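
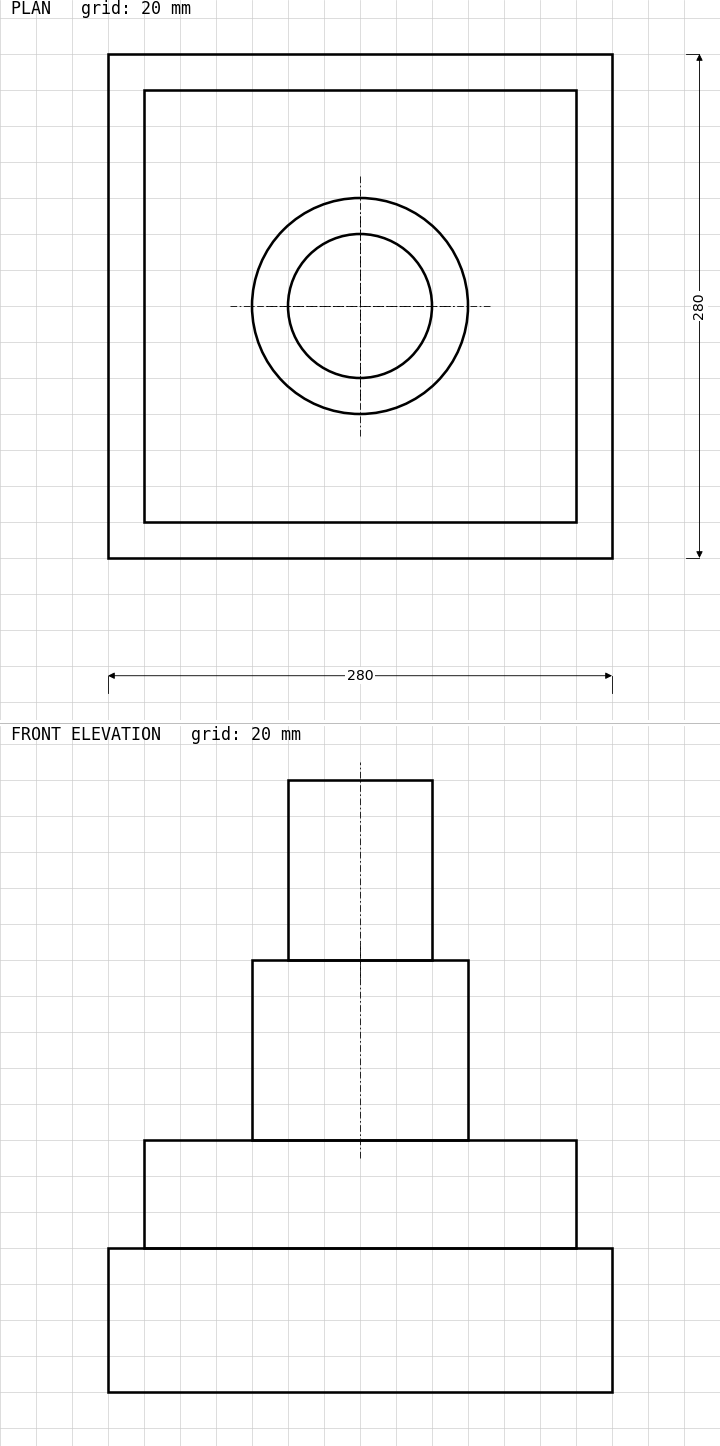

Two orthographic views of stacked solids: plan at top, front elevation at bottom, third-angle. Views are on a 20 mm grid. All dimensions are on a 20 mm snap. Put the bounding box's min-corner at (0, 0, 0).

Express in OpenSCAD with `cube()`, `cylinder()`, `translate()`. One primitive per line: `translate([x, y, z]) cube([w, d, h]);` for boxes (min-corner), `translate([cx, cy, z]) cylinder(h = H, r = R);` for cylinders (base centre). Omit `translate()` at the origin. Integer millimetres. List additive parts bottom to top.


cube([280, 280, 80]);
translate([20, 20, 80]) cube([240, 240, 60]);
translate([140, 140, 140]) cylinder(h = 100, r = 60);
translate([140, 140, 240]) cylinder(h = 100, r = 40);


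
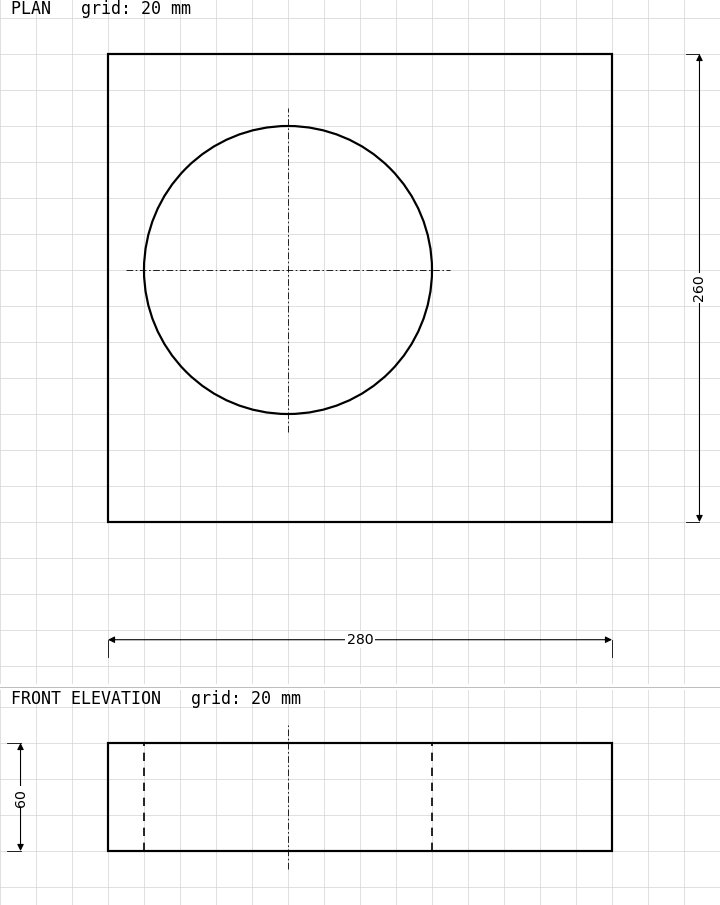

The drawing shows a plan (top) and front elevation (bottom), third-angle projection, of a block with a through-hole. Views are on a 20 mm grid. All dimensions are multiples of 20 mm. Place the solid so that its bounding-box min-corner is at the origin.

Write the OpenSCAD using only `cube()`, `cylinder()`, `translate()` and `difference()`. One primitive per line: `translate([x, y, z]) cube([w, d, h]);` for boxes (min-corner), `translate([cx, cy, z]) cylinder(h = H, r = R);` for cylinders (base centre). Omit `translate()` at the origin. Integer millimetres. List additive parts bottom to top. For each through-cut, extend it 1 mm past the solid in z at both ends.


difference() {
  cube([280, 260, 60]);
  translate([100, 140, -1]) cylinder(h = 62, r = 80);
}


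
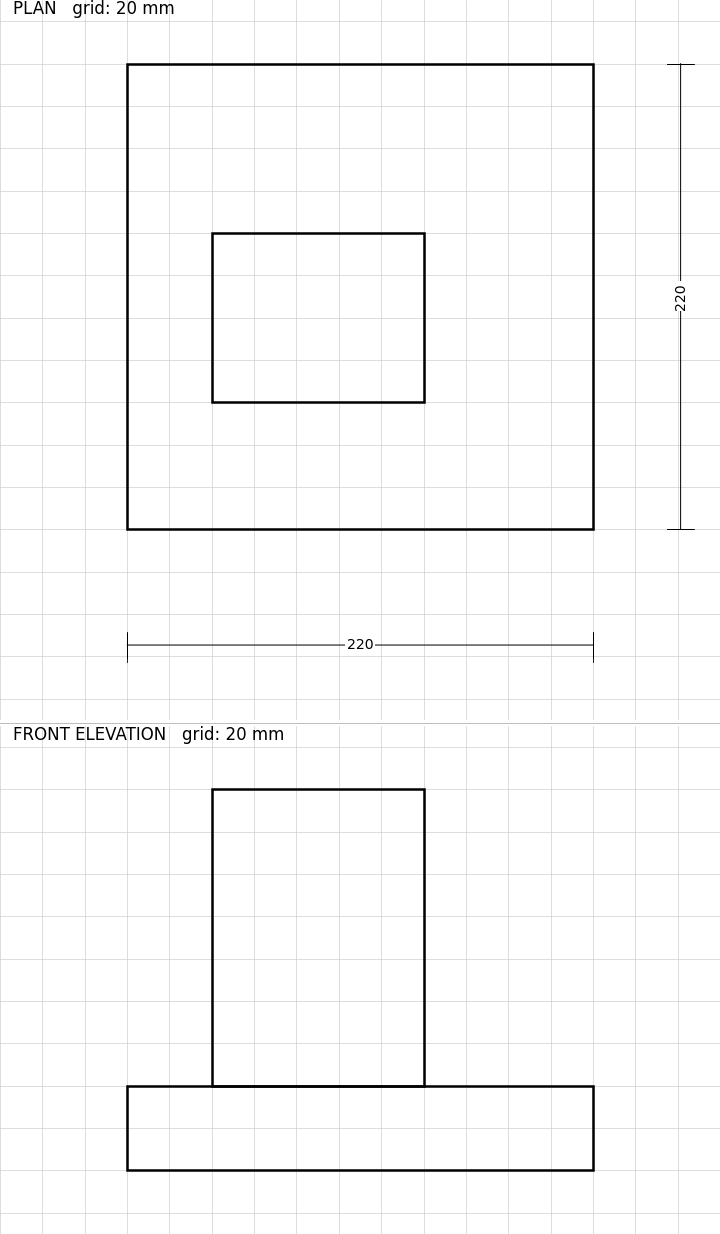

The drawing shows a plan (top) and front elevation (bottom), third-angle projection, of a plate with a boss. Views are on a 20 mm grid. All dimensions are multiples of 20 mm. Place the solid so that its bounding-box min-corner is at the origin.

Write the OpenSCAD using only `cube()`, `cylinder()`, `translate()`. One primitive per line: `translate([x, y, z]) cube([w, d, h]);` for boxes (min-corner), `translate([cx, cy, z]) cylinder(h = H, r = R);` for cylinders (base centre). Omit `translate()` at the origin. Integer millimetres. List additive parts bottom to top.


cube([220, 220, 40]);
translate([40, 60, 40]) cube([100, 80, 140]);


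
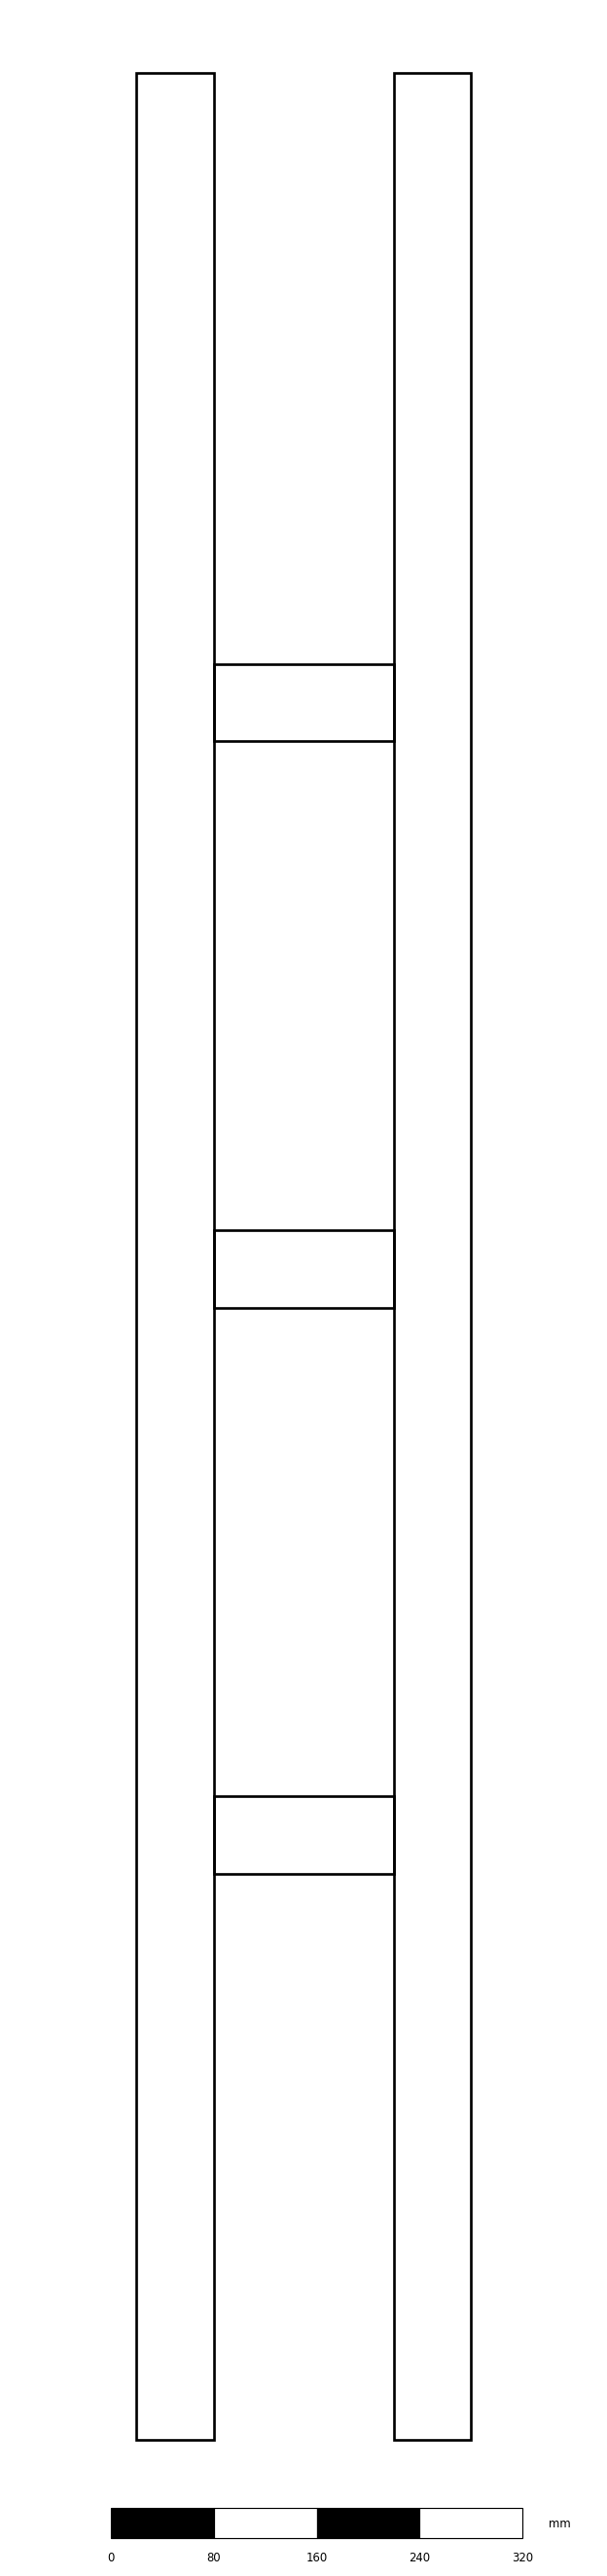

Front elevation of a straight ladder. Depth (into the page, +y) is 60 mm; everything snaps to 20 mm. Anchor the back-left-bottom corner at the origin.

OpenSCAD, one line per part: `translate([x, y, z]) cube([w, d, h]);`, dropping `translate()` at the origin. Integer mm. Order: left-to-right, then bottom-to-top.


cube([60, 60, 1840]);
translate([60, 0, 440]) cube([140, 60, 60]);
translate([60, 0, 880]) cube([140, 60, 60]);
translate([60, 0, 1320]) cube([140, 60, 60]);
translate([200, 0, 0]) cube([60, 60, 1840]);


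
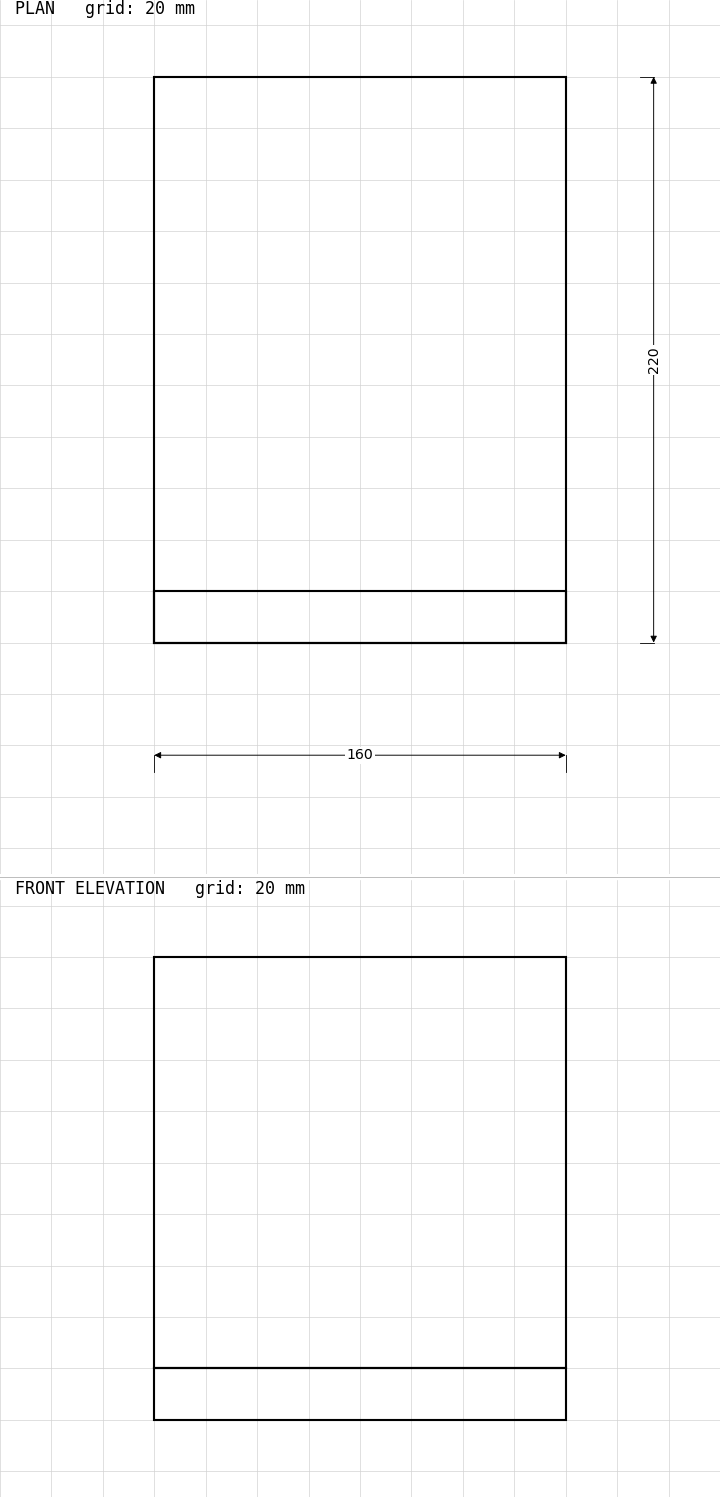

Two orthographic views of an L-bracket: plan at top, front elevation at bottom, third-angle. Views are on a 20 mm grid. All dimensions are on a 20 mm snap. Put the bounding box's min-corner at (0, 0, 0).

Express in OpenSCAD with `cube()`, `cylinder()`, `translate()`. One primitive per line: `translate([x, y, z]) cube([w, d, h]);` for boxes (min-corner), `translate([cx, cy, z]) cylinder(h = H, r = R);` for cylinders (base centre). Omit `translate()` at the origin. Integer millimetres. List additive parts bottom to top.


cube([160, 220, 20]);
translate([0, 0, 20]) cube([160, 20, 160]);


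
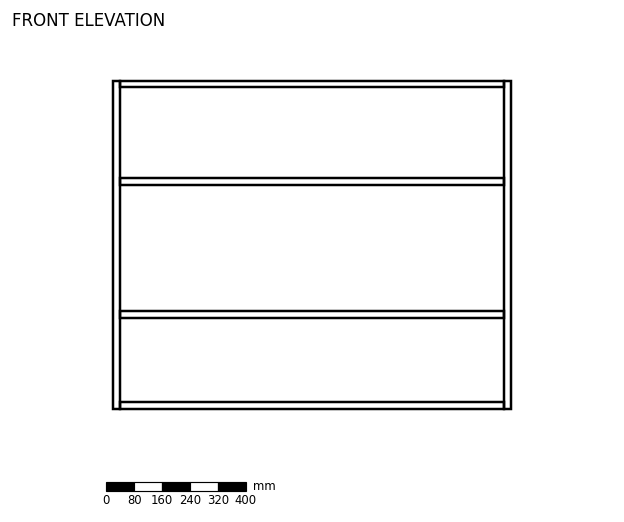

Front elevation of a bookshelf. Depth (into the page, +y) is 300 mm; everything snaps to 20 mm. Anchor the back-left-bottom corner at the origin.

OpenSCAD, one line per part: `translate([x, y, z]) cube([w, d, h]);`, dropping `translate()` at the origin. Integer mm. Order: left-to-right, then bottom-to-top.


cube([20, 300, 940]);
translate([20, 0, 0]) cube([1100, 300, 20]);
translate([20, 0, 260]) cube([1100, 300, 20]);
translate([20, 0, 640]) cube([1100, 300, 20]);
translate([20, 0, 920]) cube([1100, 300, 20]);
translate([1120, 0, 0]) cube([20, 300, 940]);


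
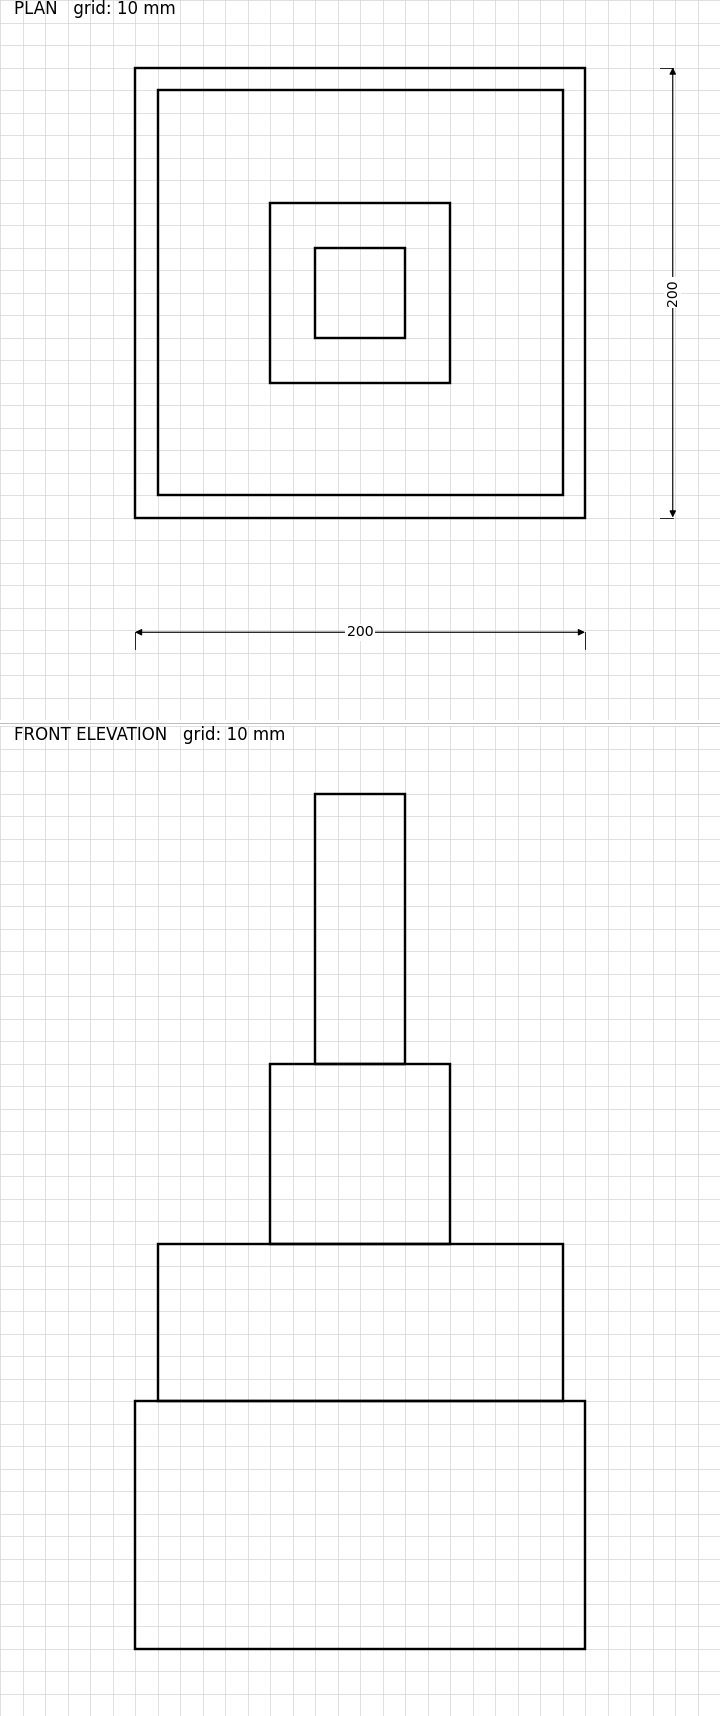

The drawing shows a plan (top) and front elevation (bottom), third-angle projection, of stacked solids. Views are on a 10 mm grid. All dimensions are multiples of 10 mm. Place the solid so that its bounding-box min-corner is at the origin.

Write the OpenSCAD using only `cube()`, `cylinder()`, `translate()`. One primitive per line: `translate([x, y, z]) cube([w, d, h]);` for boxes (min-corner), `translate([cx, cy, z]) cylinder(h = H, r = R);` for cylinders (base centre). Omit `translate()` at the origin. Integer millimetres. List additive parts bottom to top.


cube([200, 200, 110]);
translate([10, 10, 110]) cube([180, 180, 70]);
translate([60, 60, 180]) cube([80, 80, 80]);
translate([80, 80, 260]) cube([40, 40, 120]);


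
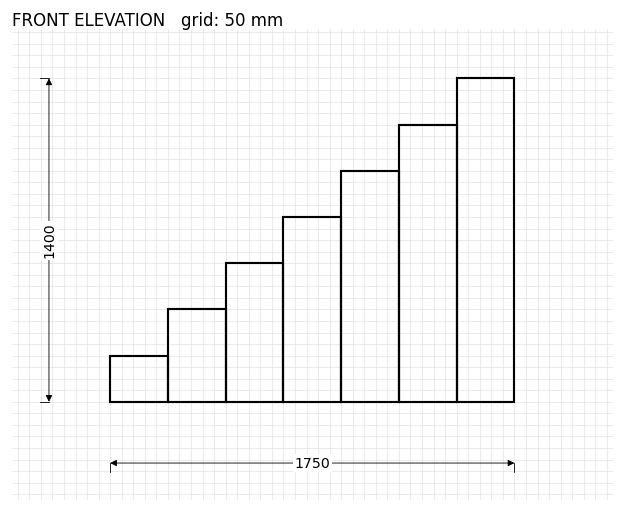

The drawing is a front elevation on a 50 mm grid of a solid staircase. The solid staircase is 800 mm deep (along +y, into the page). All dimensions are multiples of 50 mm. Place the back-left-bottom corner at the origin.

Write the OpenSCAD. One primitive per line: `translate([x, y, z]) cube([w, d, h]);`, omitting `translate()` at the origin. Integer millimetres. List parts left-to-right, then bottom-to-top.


cube([250, 800, 200]);
translate([250, 0, 0]) cube([250, 800, 400]);
translate([500, 0, 0]) cube([250, 800, 600]);
translate([750, 0, 0]) cube([250, 800, 800]);
translate([1000, 0, 0]) cube([250, 800, 1000]);
translate([1250, 0, 0]) cube([250, 800, 1200]);
translate([1500, 0, 0]) cube([250, 800, 1400]);


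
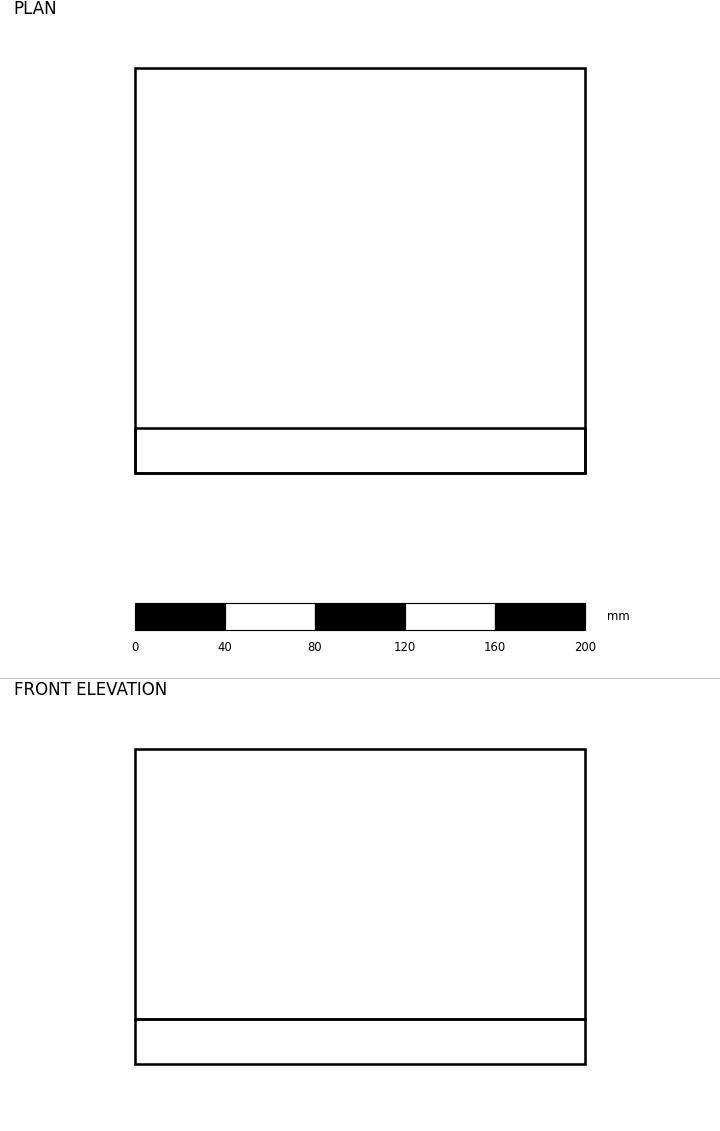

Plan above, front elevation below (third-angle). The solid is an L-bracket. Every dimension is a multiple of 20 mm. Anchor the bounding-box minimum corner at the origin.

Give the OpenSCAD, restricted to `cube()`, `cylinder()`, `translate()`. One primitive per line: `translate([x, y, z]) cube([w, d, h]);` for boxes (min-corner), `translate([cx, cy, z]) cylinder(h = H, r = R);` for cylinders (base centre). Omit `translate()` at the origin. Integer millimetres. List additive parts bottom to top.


cube([200, 180, 20]);
translate([0, 0, 20]) cube([200, 20, 120]);


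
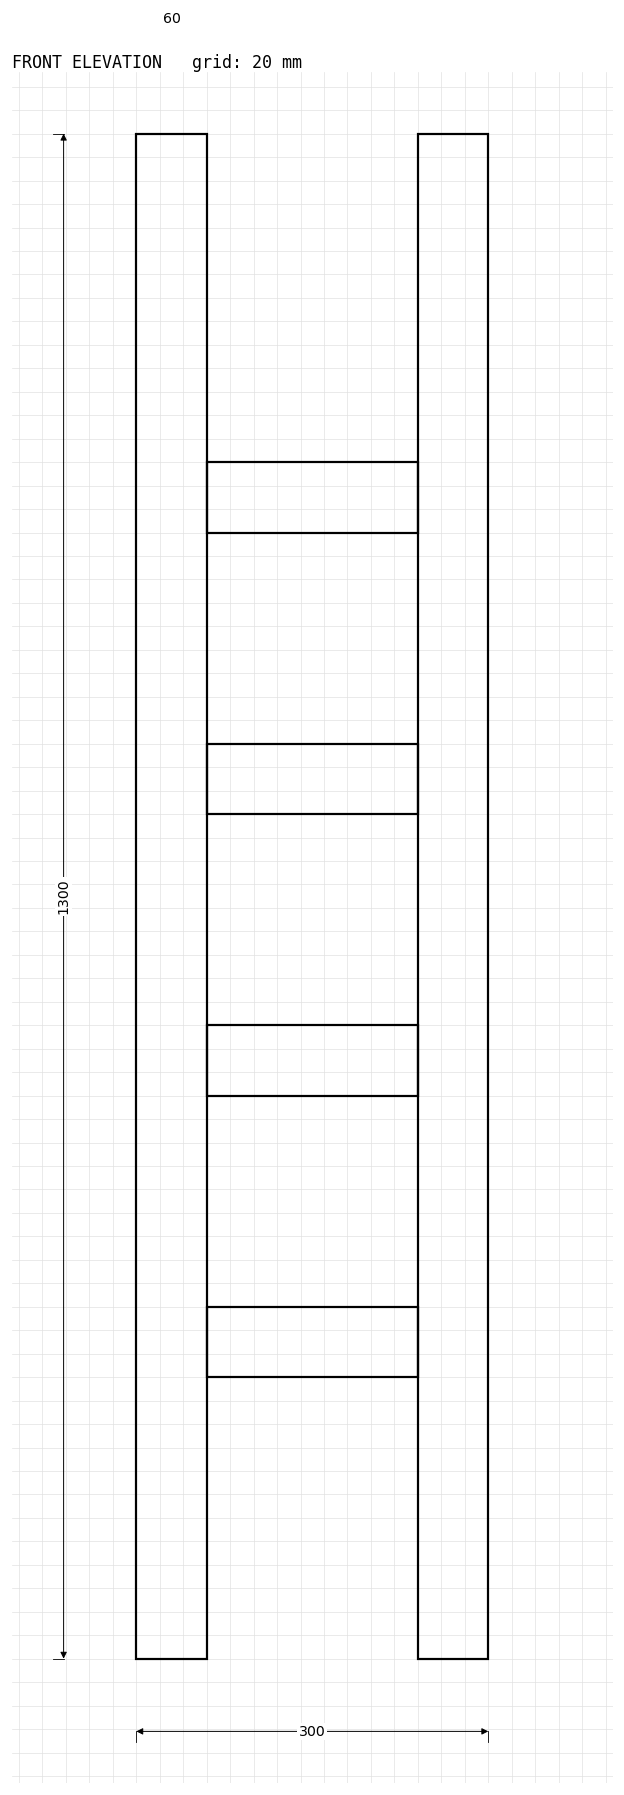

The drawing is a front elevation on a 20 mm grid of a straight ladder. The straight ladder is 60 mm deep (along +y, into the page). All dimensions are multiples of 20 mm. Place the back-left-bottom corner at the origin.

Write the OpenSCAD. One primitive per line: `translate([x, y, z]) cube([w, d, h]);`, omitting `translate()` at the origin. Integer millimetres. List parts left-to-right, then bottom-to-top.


cube([60, 60, 1300]);
translate([60, 0, 240]) cube([180, 60, 60]);
translate([60, 0, 480]) cube([180, 60, 60]);
translate([60, 0, 720]) cube([180, 60, 60]);
translate([60, 0, 960]) cube([180, 60, 60]);
translate([240, 0, 0]) cube([60, 60, 1300]);


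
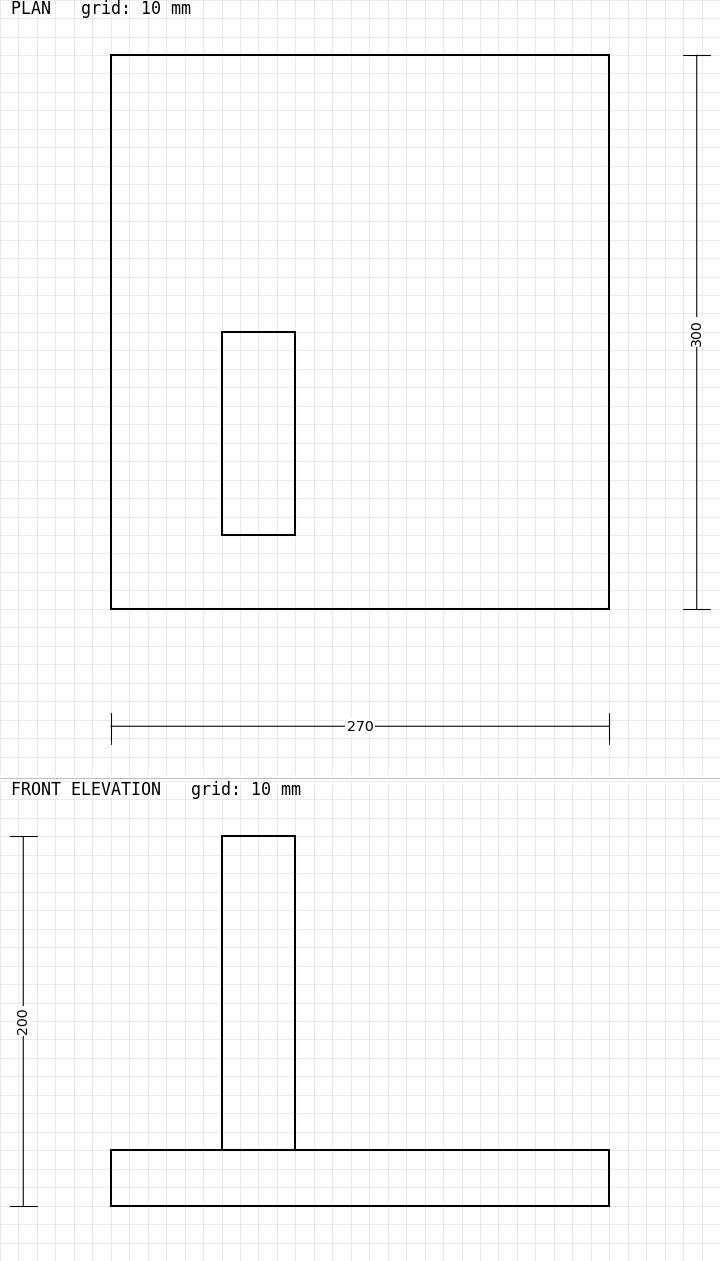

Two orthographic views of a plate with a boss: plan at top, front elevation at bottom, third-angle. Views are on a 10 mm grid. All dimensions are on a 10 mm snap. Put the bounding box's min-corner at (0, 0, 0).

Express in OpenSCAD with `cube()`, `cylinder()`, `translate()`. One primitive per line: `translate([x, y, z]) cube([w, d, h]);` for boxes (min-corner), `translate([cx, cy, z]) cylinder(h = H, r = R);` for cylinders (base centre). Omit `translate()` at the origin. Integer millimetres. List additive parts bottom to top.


cube([270, 300, 30]);
translate([60, 40, 30]) cube([40, 110, 170]);


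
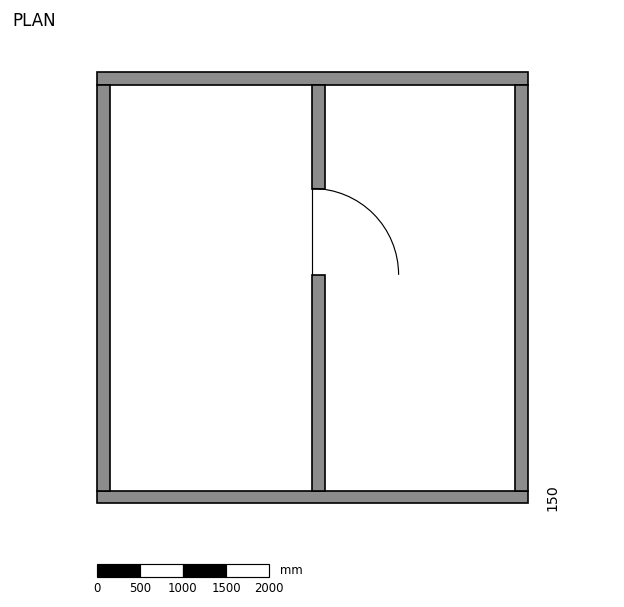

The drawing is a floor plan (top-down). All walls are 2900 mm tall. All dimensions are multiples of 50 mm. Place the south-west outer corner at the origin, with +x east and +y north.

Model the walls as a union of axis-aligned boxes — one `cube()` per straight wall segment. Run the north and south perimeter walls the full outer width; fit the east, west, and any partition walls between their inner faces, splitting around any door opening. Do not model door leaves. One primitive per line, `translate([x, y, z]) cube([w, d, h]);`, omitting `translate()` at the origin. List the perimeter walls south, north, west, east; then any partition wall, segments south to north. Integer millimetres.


cube([5000, 150, 2900]);
translate([0, 4850, 0]) cube([5000, 150, 2900]);
translate([0, 150, 0]) cube([150, 4700, 2900]);
translate([4850, 150, 0]) cube([150, 4700, 2900]);
translate([2500, 150, 0]) cube([150, 2500, 2900]);
translate([2500, 3650, 0]) cube([150, 1200, 2900]);


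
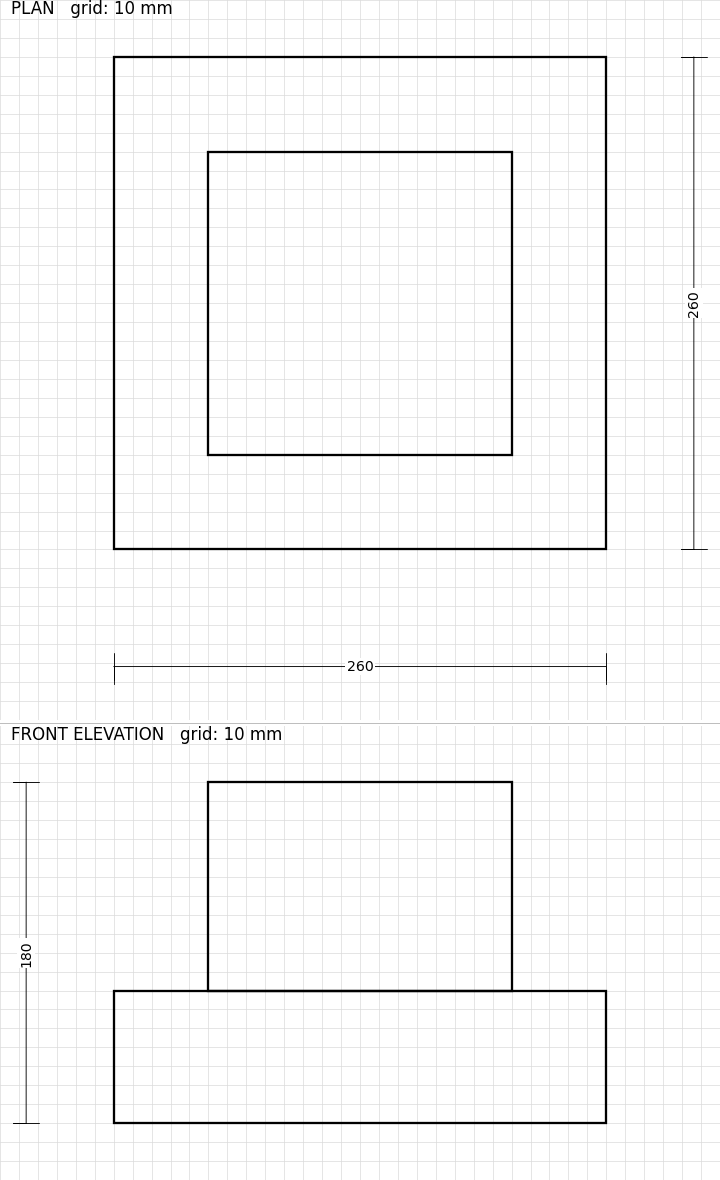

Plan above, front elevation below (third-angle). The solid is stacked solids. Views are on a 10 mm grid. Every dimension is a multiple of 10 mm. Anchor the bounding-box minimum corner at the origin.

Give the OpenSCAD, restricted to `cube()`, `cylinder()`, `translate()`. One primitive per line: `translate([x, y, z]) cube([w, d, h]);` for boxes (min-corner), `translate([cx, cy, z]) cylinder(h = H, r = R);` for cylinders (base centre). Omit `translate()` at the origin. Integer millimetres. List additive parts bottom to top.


cube([260, 260, 70]);
translate([50, 50, 70]) cube([160, 160, 110]);


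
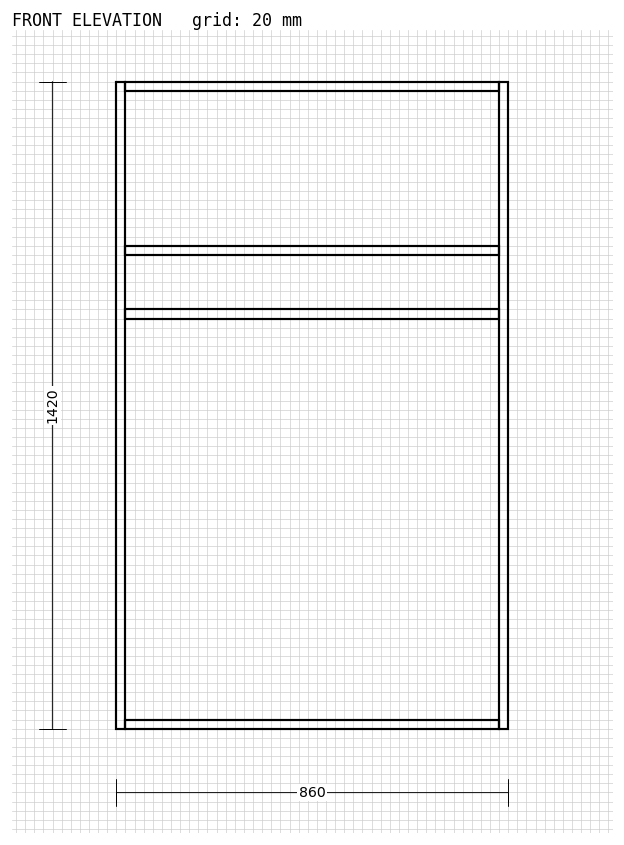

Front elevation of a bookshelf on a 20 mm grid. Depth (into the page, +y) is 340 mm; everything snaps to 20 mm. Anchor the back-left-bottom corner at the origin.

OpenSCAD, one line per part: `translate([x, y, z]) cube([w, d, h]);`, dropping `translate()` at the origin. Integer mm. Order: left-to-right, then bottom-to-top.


cube([20, 340, 1420]);
translate([20, 0, 0]) cube([820, 340, 20]);
translate([20, 0, 900]) cube([820, 340, 20]);
translate([20, 0, 1040]) cube([820, 340, 20]);
translate([20, 0, 1400]) cube([820, 340, 20]);
translate([840, 0, 0]) cube([20, 340, 1420]);


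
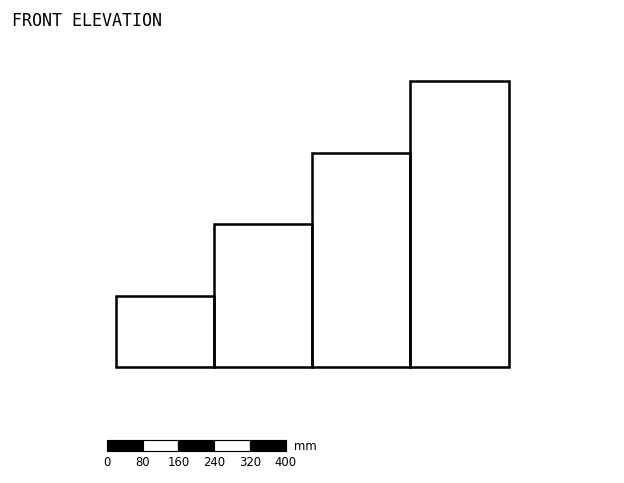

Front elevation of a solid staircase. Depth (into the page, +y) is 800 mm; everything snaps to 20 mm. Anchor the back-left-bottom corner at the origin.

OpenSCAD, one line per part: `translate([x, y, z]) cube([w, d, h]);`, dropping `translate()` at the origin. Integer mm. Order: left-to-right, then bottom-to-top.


cube([220, 800, 160]);
translate([220, 0, 0]) cube([220, 800, 320]);
translate([440, 0, 0]) cube([220, 800, 480]);
translate([660, 0, 0]) cube([220, 800, 640]);


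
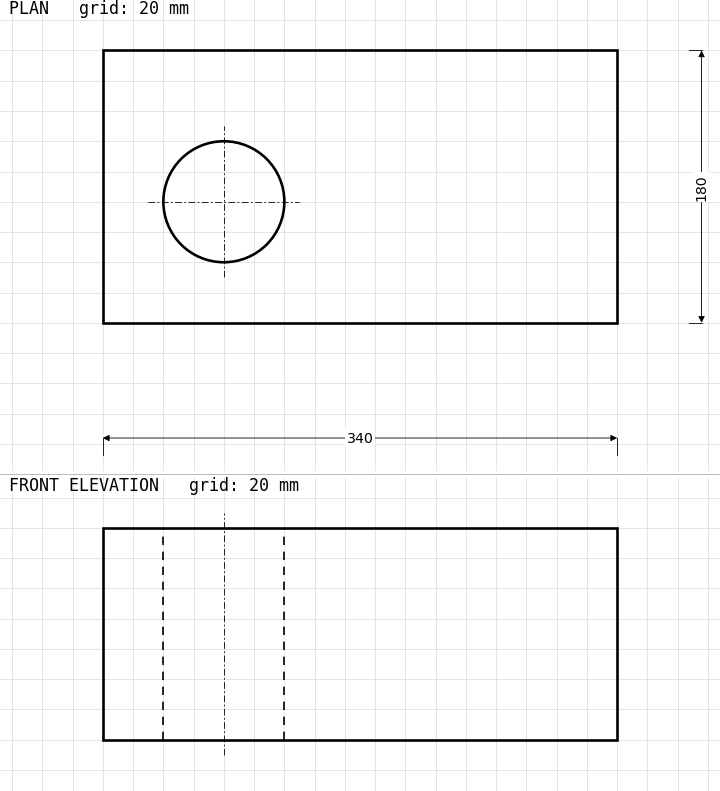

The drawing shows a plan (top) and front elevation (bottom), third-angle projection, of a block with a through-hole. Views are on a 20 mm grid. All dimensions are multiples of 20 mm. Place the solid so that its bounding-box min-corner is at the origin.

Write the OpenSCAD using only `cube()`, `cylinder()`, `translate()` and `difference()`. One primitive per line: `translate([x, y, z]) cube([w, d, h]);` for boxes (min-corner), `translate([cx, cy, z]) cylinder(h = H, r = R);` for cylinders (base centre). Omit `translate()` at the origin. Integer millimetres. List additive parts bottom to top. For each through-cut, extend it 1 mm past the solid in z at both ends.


difference() {
  cube([340, 180, 140]);
  translate([80, 80, -1]) cylinder(h = 142, r = 40);
}


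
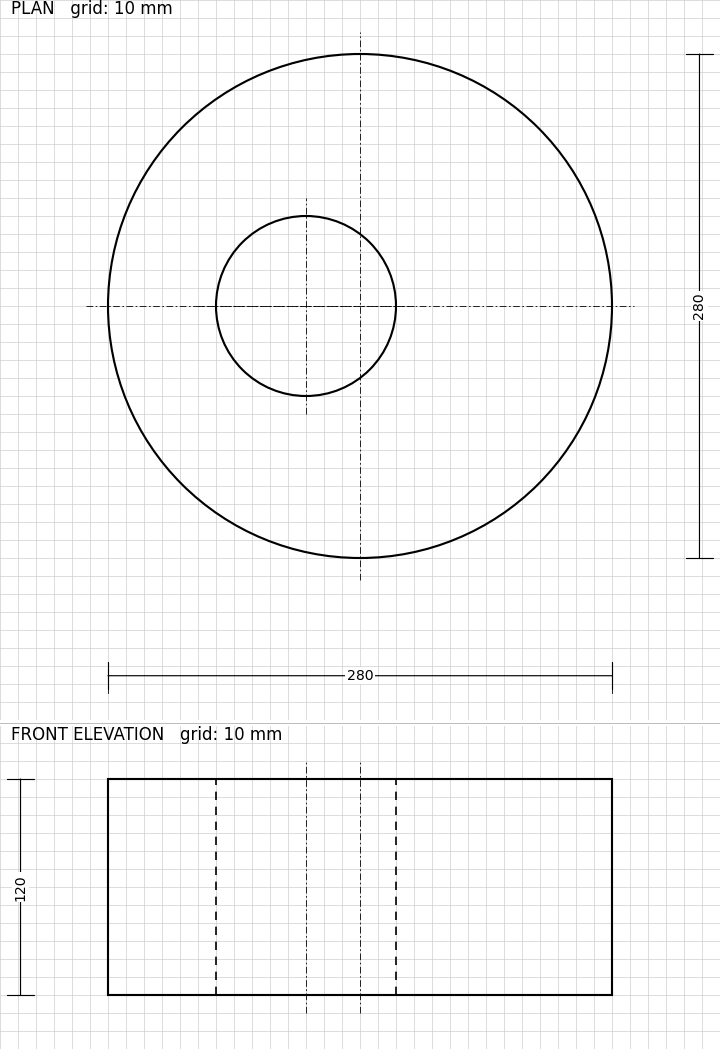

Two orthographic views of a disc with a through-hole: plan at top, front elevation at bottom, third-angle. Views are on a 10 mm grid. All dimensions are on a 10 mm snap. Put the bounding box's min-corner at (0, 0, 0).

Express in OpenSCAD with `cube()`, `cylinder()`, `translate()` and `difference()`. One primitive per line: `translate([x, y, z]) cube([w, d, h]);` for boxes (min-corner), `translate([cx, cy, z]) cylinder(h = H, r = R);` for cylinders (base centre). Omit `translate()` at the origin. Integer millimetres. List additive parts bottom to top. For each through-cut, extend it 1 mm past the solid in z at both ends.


difference() {
  translate([140, 140, 0]) cylinder(h = 120, r = 140);
  translate([110, 140, -1]) cylinder(h = 122, r = 50);
}


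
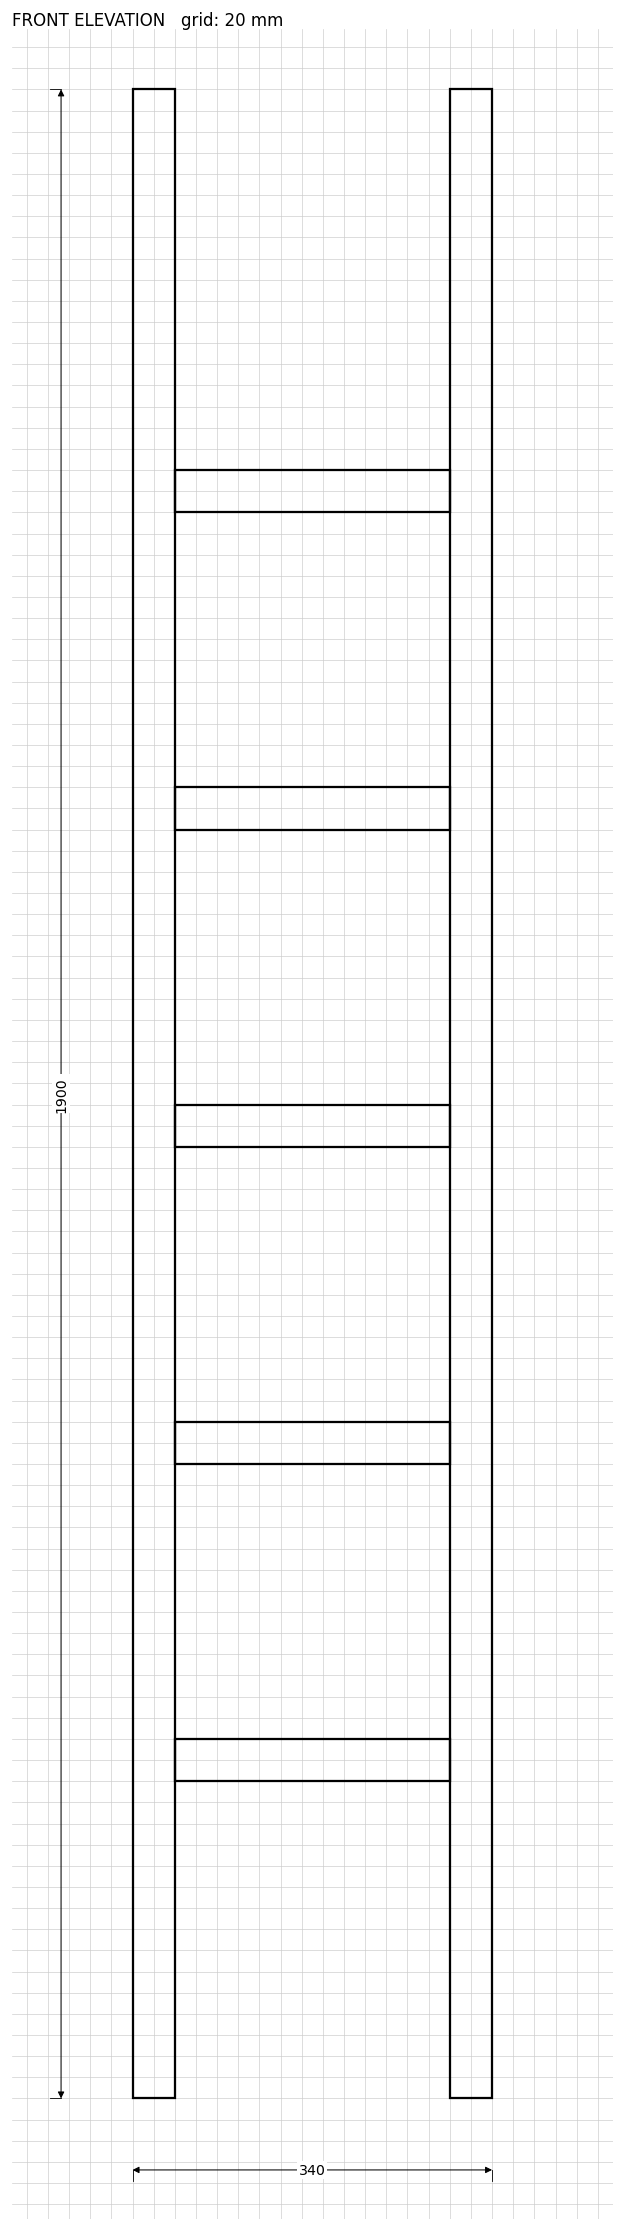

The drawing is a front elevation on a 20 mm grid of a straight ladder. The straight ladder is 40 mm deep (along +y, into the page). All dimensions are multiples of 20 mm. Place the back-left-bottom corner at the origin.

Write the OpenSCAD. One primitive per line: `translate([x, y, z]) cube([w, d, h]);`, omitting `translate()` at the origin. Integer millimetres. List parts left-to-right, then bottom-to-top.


cube([40, 40, 1900]);
translate([40, 0, 300]) cube([260, 40, 40]);
translate([40, 0, 600]) cube([260, 40, 40]);
translate([40, 0, 900]) cube([260, 40, 40]);
translate([40, 0, 1200]) cube([260, 40, 40]);
translate([40, 0, 1500]) cube([260, 40, 40]);
translate([300, 0, 0]) cube([40, 40, 1900]);


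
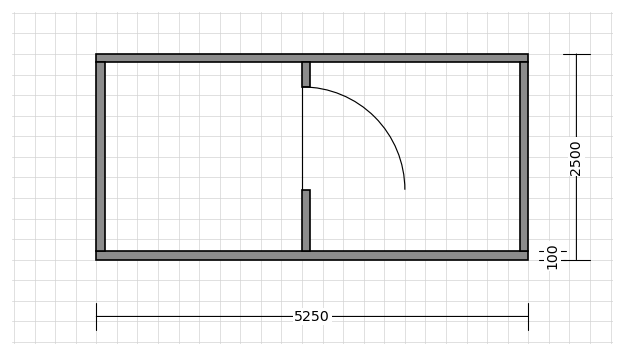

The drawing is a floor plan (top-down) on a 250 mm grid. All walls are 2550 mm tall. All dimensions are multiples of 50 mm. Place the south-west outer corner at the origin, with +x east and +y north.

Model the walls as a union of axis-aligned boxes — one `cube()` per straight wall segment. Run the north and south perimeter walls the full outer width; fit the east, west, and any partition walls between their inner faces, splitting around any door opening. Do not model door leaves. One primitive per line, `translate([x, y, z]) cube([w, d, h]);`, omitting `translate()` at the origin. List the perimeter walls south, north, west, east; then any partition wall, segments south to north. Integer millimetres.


cube([5250, 100, 2550]);
translate([0, 2400, 0]) cube([5250, 100, 2550]);
translate([0, 100, 0]) cube([100, 2300, 2550]);
translate([5150, 100, 0]) cube([100, 2300, 2550]);
translate([2500, 100, 0]) cube([100, 750, 2550]);
translate([2500, 2100, 0]) cube([100, 300, 2550]);


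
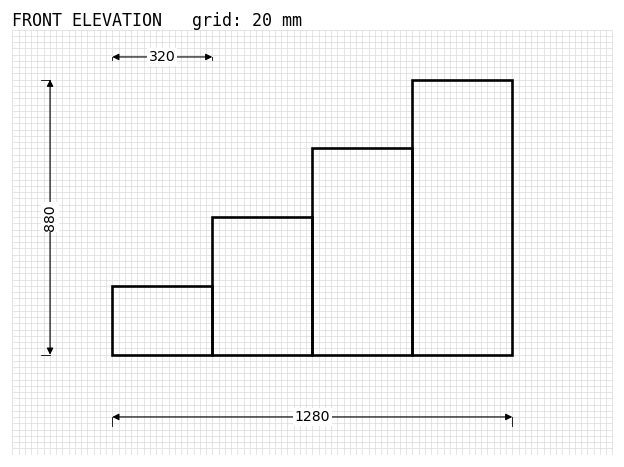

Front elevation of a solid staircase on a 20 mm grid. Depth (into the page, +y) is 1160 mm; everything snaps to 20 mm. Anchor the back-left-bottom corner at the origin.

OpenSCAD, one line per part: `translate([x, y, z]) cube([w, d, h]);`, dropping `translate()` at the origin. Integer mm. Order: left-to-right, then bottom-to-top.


cube([320, 1160, 220]);
translate([320, 0, 0]) cube([320, 1160, 440]);
translate([640, 0, 0]) cube([320, 1160, 660]);
translate([960, 0, 0]) cube([320, 1160, 880]);


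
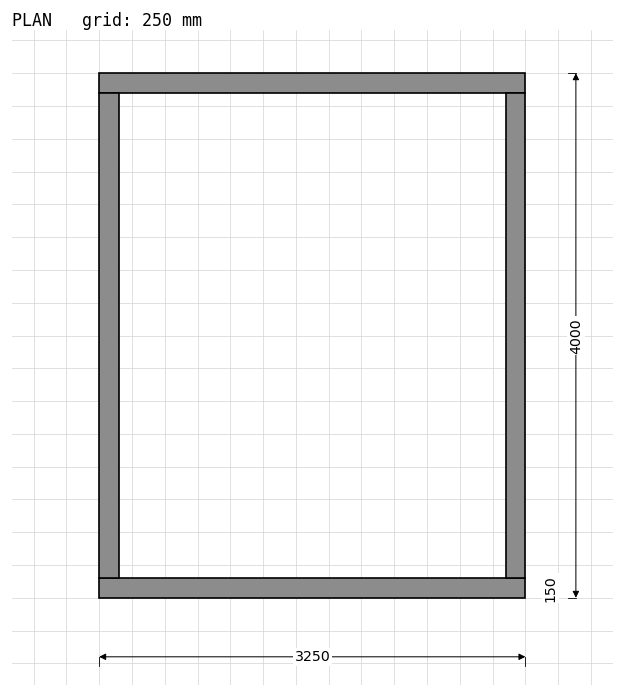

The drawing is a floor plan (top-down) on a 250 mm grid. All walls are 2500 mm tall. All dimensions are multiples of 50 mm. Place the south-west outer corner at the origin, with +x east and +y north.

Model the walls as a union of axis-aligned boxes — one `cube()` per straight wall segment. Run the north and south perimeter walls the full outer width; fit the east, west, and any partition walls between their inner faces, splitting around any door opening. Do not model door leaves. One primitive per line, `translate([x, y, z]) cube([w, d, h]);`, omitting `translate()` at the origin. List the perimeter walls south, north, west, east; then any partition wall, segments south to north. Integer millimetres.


cube([3250, 150, 2500]);
translate([0, 3850, 0]) cube([3250, 150, 2500]);
translate([0, 150, 0]) cube([150, 3700, 2500]);
translate([3100, 150, 0]) cube([150, 3700, 2500]);


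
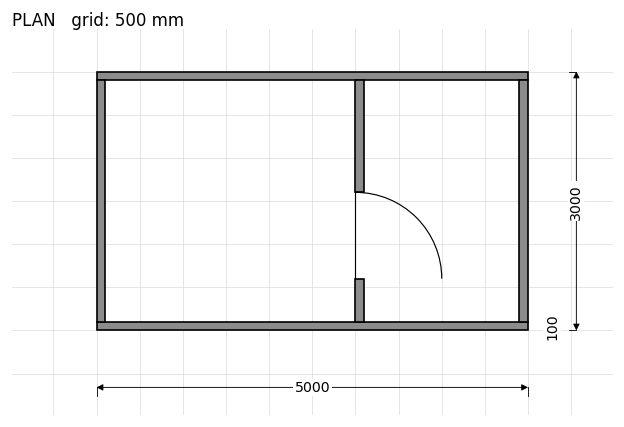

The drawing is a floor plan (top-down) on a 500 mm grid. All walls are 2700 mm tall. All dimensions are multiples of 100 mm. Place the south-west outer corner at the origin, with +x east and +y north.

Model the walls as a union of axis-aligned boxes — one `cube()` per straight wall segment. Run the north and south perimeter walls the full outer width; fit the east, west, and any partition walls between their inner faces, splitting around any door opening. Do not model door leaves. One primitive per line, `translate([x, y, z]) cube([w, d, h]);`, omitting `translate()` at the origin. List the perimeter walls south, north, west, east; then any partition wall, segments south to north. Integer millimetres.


cube([5000, 100, 2700]);
translate([0, 2900, 0]) cube([5000, 100, 2700]);
translate([0, 100, 0]) cube([100, 2800, 2700]);
translate([4900, 100, 0]) cube([100, 2800, 2700]);
translate([3000, 100, 0]) cube([100, 500, 2700]);
translate([3000, 1600, 0]) cube([100, 1300, 2700]);


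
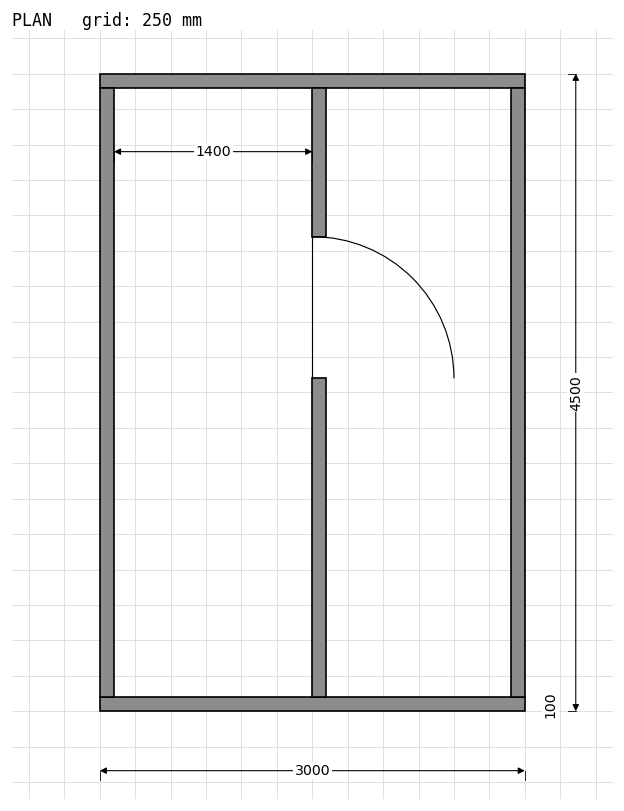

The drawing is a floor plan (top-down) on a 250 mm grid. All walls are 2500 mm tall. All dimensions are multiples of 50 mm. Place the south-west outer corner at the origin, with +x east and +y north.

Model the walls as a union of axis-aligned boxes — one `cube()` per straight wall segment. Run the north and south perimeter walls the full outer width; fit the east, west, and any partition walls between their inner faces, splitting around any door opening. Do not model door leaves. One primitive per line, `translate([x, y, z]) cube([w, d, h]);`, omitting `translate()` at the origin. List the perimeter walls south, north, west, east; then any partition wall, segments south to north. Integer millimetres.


cube([3000, 100, 2500]);
translate([0, 4400, 0]) cube([3000, 100, 2500]);
translate([0, 100, 0]) cube([100, 4300, 2500]);
translate([2900, 100, 0]) cube([100, 4300, 2500]);
translate([1500, 100, 0]) cube([100, 2250, 2500]);
translate([1500, 3350, 0]) cube([100, 1050, 2500]);


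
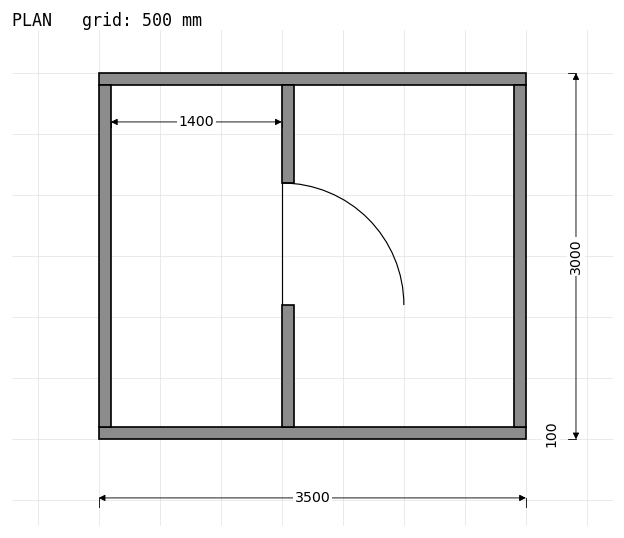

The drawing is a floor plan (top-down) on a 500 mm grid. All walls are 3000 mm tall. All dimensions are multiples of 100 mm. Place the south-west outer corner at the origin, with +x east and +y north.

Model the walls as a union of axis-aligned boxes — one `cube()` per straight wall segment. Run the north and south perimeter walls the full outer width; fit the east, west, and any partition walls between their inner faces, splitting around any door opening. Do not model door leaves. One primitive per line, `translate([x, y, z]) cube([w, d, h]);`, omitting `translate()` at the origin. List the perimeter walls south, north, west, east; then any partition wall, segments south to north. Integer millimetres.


cube([3500, 100, 3000]);
translate([0, 2900, 0]) cube([3500, 100, 3000]);
translate([0, 100, 0]) cube([100, 2800, 3000]);
translate([3400, 100, 0]) cube([100, 2800, 3000]);
translate([1500, 100, 0]) cube([100, 1000, 3000]);
translate([1500, 2100, 0]) cube([100, 800, 3000]);


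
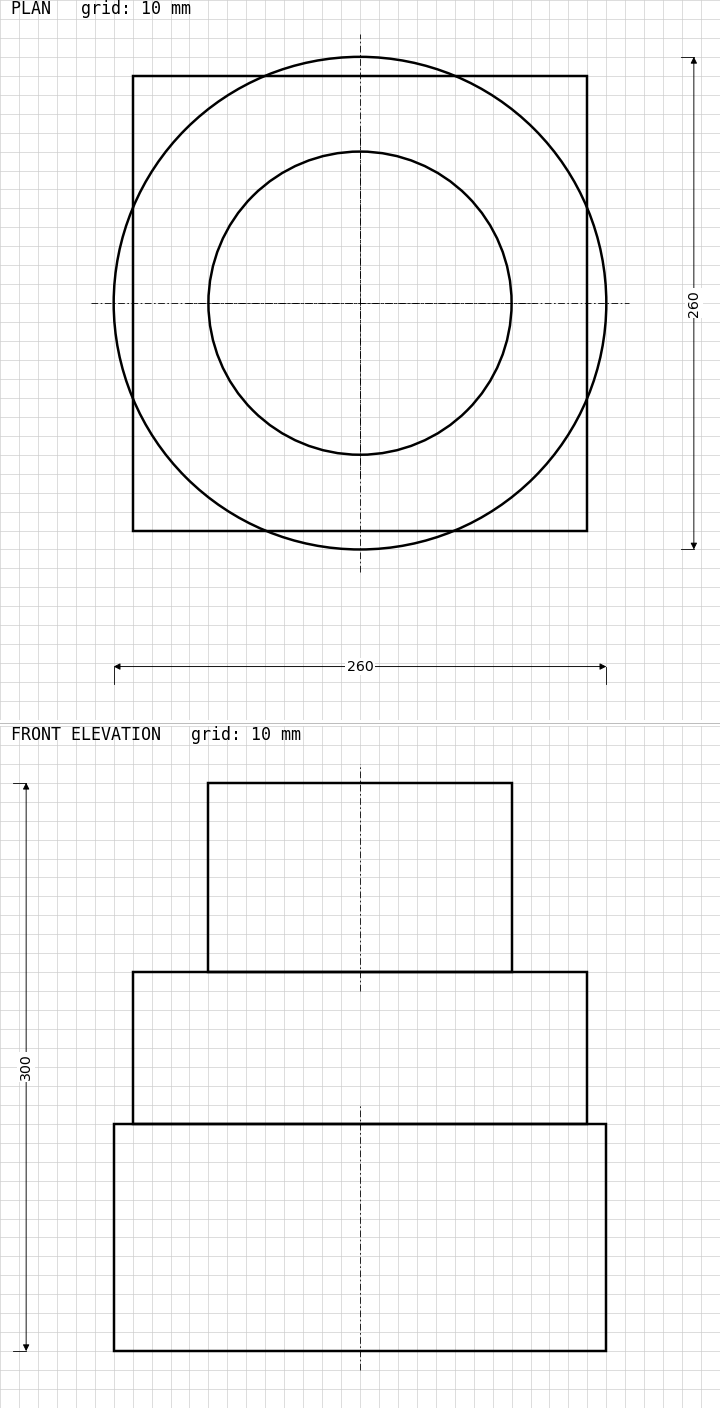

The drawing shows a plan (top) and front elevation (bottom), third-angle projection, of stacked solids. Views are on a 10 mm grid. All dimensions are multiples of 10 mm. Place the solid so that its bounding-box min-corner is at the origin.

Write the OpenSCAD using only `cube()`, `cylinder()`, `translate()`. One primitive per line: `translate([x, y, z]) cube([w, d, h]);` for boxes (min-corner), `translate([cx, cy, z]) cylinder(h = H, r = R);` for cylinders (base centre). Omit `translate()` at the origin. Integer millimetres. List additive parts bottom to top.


translate([130, 130, 0]) cylinder(h = 120, r = 130);
translate([10, 10, 120]) cube([240, 240, 80]);
translate([130, 130, 200]) cylinder(h = 100, r = 80);


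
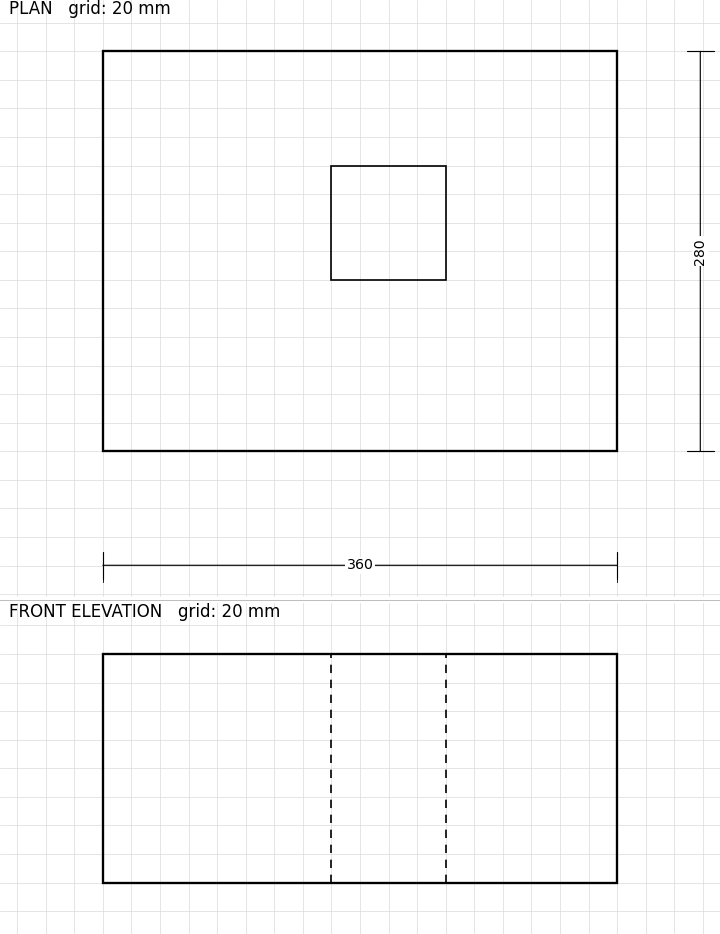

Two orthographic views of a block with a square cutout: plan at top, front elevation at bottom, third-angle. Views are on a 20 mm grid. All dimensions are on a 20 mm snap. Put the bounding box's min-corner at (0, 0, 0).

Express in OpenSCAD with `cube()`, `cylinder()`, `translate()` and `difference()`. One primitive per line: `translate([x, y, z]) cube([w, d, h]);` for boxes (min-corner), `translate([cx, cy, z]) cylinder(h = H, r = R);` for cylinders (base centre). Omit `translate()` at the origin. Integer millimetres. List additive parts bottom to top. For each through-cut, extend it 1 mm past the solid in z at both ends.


difference() {
  cube([360, 280, 160]);
  translate([160, 120, -1]) cube([80, 80, 162]);
}


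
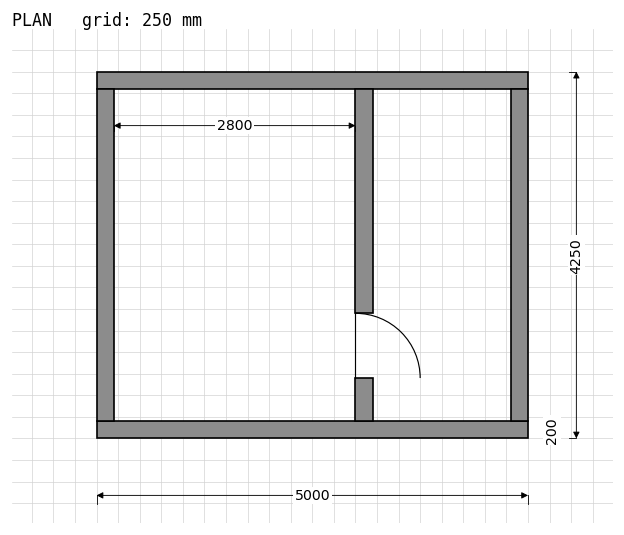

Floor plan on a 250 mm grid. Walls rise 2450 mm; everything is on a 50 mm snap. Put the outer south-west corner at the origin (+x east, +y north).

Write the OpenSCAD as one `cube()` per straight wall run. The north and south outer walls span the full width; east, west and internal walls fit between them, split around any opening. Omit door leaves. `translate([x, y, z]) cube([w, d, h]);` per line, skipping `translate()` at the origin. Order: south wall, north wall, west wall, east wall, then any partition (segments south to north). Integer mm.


cube([5000, 200, 2450]);
translate([0, 4050, 0]) cube([5000, 200, 2450]);
translate([0, 200, 0]) cube([200, 3850, 2450]);
translate([4800, 200, 0]) cube([200, 3850, 2450]);
translate([3000, 200, 0]) cube([200, 500, 2450]);
translate([3000, 1450, 0]) cube([200, 2600, 2450]);


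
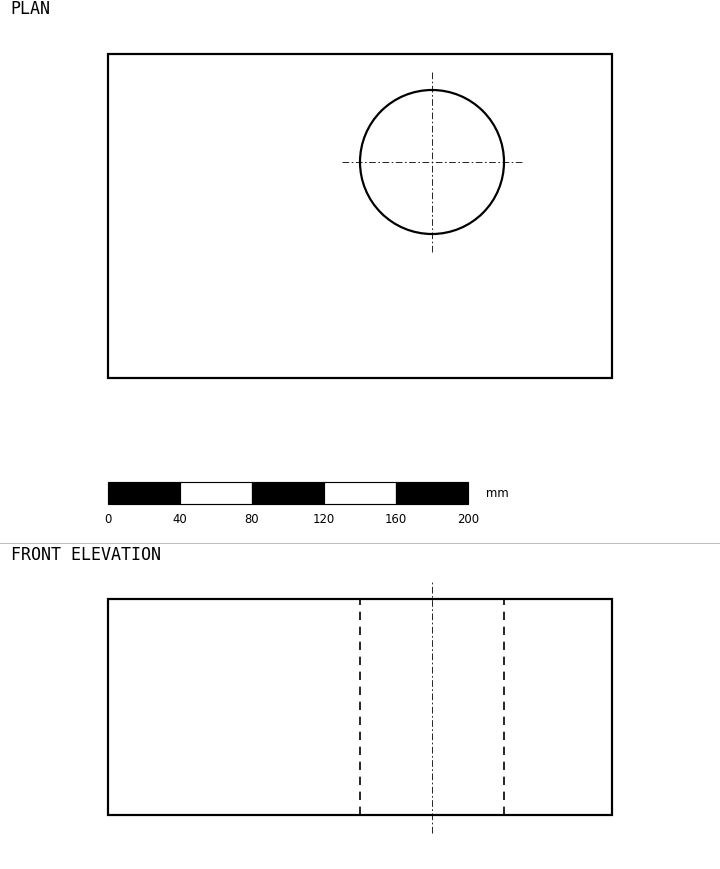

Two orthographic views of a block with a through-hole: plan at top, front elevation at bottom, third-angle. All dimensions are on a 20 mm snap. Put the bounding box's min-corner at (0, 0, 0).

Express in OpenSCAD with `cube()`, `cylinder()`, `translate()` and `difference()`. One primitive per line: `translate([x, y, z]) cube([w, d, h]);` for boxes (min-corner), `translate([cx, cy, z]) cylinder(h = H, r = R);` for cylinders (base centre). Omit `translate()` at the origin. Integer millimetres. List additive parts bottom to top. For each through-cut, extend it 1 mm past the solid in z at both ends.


difference() {
  cube([280, 180, 120]);
  translate([180, 120, -1]) cylinder(h = 122, r = 40);
}


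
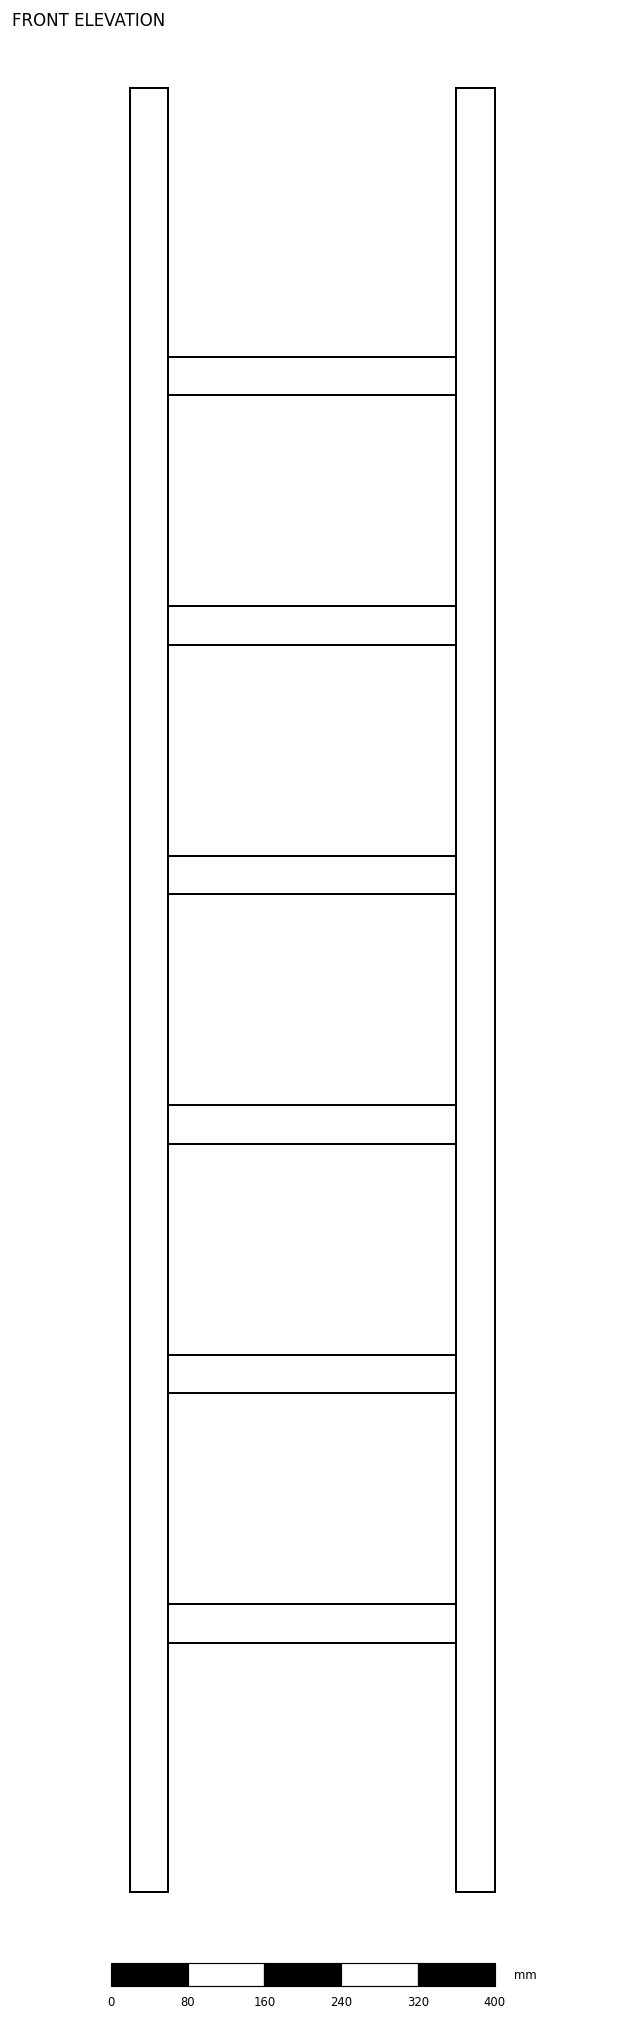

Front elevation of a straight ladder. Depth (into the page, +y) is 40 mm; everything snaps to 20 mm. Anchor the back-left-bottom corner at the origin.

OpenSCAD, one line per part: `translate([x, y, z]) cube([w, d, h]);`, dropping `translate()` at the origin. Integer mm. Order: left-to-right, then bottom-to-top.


cube([40, 40, 1880]);
translate([40, 0, 260]) cube([300, 40, 40]);
translate([40, 0, 520]) cube([300, 40, 40]);
translate([40, 0, 780]) cube([300, 40, 40]);
translate([40, 0, 1040]) cube([300, 40, 40]);
translate([40, 0, 1300]) cube([300, 40, 40]);
translate([40, 0, 1560]) cube([300, 40, 40]);
translate([340, 0, 0]) cube([40, 40, 1880]);


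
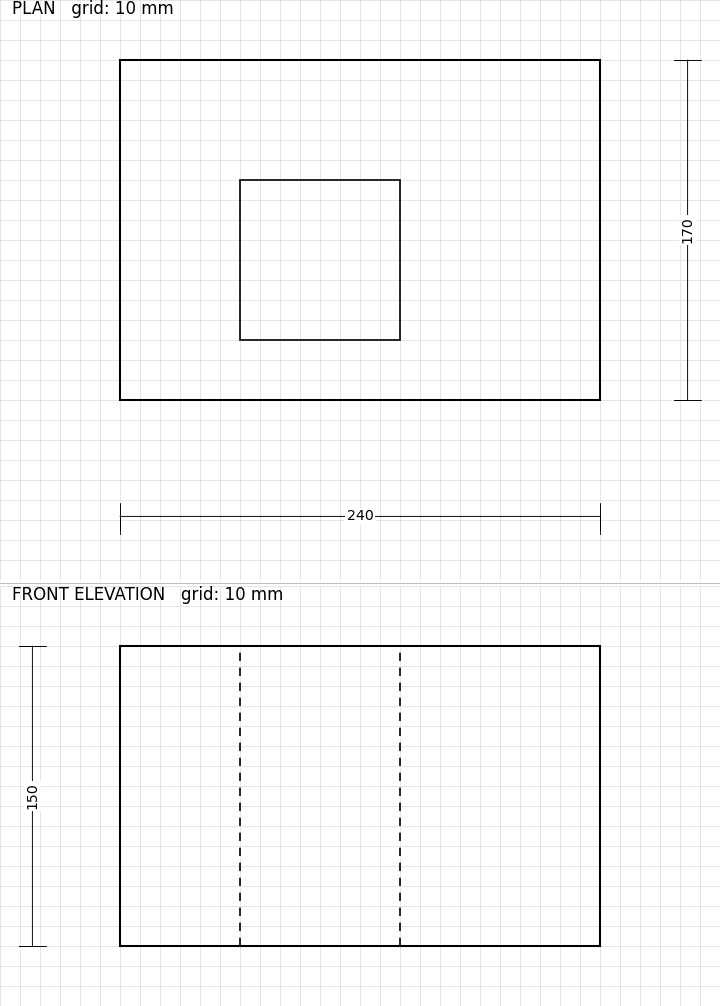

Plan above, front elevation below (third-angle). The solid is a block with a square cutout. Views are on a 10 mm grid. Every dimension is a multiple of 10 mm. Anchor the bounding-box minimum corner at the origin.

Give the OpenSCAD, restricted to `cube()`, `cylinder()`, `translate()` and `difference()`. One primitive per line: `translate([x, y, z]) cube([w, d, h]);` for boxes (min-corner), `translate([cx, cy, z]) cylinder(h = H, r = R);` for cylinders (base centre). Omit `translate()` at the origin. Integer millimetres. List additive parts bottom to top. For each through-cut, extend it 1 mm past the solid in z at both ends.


difference() {
  cube([240, 170, 150]);
  translate([60, 30, -1]) cube([80, 80, 152]);
}


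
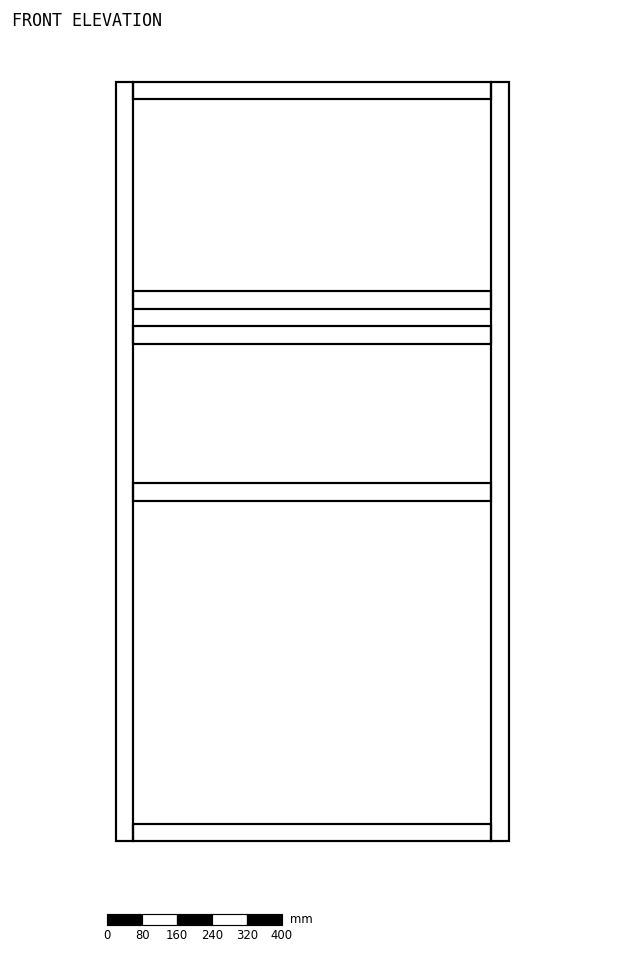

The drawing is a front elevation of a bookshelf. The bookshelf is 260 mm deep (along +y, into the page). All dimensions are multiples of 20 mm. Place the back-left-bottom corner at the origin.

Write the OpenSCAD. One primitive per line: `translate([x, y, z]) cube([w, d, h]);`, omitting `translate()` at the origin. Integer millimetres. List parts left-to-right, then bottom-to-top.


cube([40, 260, 1740]);
translate([40, 0, 0]) cube([820, 260, 40]);
translate([40, 0, 780]) cube([820, 260, 40]);
translate([40, 0, 1140]) cube([820, 260, 40]);
translate([40, 0, 1220]) cube([820, 260, 40]);
translate([40, 0, 1700]) cube([820, 260, 40]);
translate([860, 0, 0]) cube([40, 260, 1740]);


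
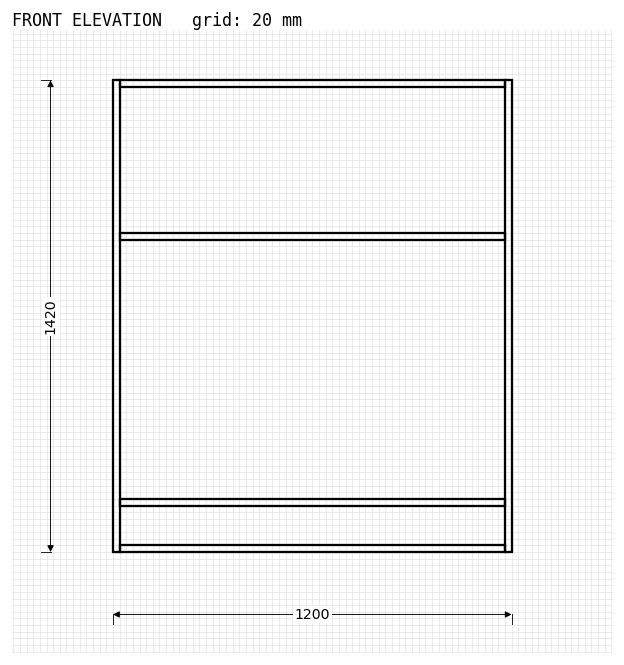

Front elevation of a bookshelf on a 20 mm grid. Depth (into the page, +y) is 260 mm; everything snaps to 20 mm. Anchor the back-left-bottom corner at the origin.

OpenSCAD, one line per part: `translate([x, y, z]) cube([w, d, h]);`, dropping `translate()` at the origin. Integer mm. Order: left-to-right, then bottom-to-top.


cube([20, 260, 1420]);
translate([20, 0, 0]) cube([1160, 260, 20]);
translate([20, 0, 140]) cube([1160, 260, 20]);
translate([20, 0, 940]) cube([1160, 260, 20]);
translate([20, 0, 1400]) cube([1160, 260, 20]);
translate([1180, 0, 0]) cube([20, 260, 1420]);
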